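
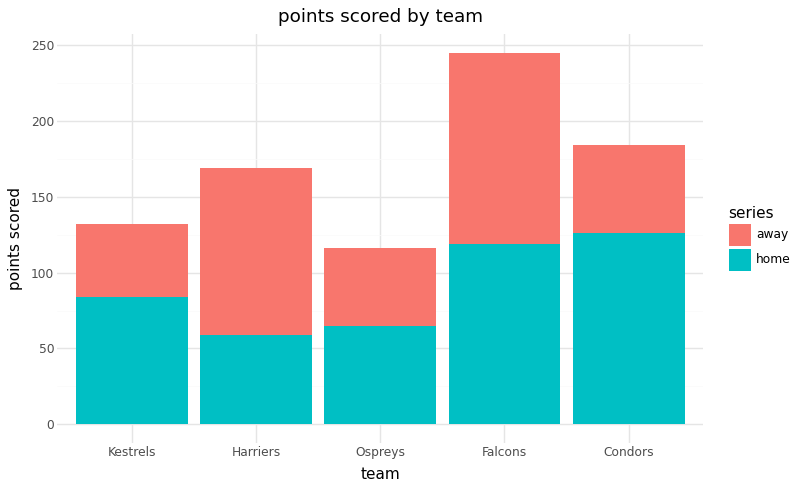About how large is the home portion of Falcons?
≈ 125

home top ≈ 125, bottom ≈ 0; segment ≈ 125.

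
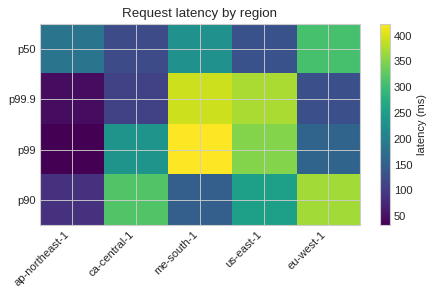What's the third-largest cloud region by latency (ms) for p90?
us-east-1

Top 4 for p90: eu-west-1 ≈ 350, ca-central-1 ≈ 300, us-east-1 ≈ 250, me-south-1 ≈ 150.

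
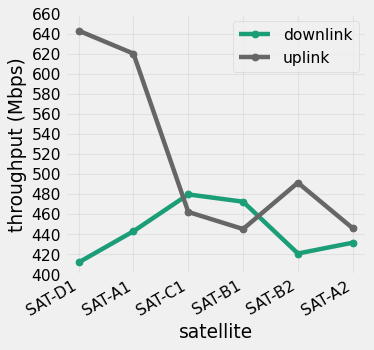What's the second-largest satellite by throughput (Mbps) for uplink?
SAT-A1

Top 3 for uplink: SAT-D1 ≈ 640, SAT-A1 ≈ 620, SAT-B2 ≈ 500.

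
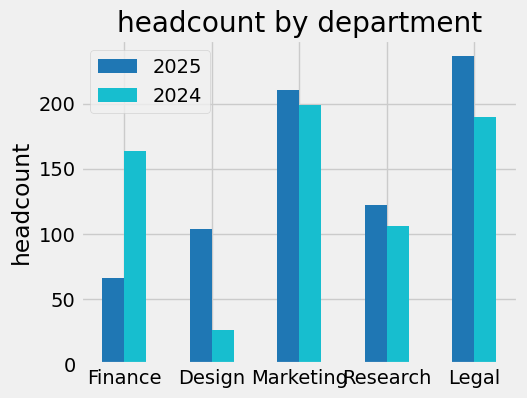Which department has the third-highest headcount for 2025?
Top 4 for 2025: Legal ≈ 240, Marketing ≈ 220, Research ≈ 120, Design ≈ 100.

Research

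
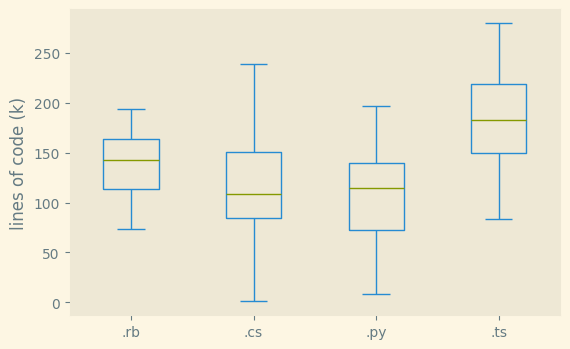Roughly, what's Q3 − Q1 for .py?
≈ 70

Q3 ≈ 140, Q1 ≈ 70; IQR ≈ 70.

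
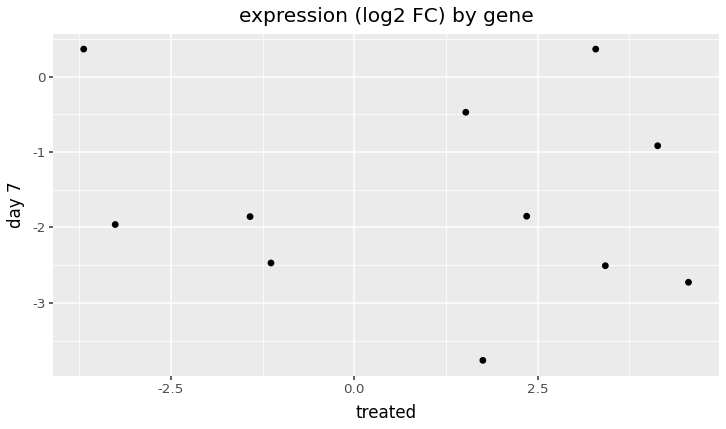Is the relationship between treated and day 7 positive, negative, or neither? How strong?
Points are roughly uncorrelated; weak (|r| ≈ 0.2).

no clear correlation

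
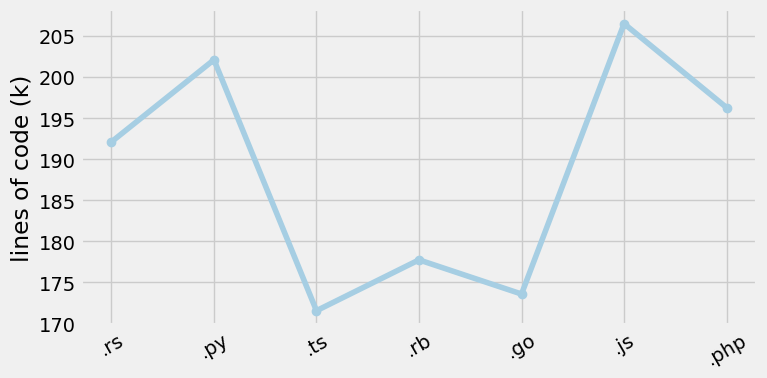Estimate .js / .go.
≈ 1.17×

.js ≈ 205, .go ≈ 175; 205/175 ≈ 1.17.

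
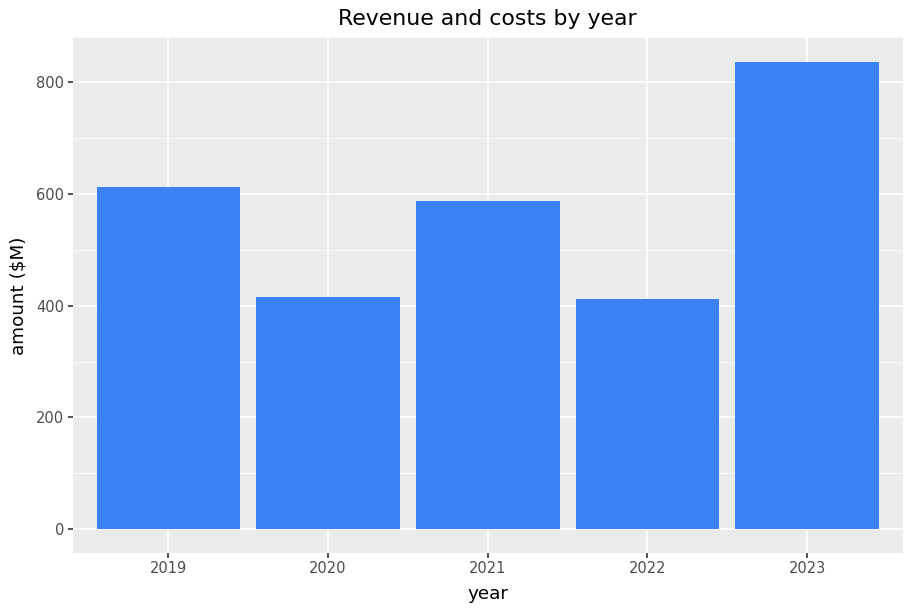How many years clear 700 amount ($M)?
Above 700: 2023.

1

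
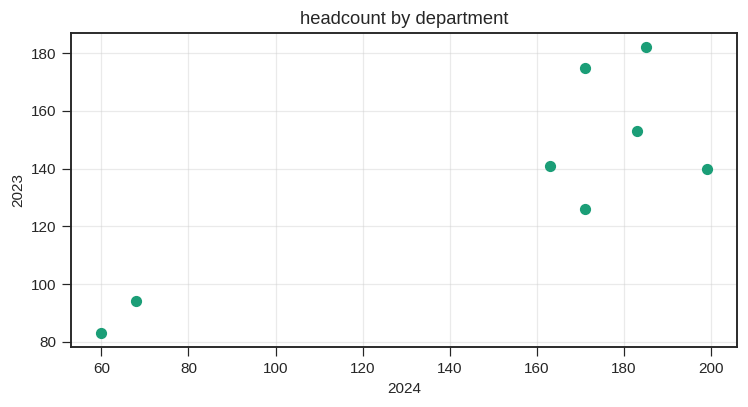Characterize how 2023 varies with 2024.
Points are positively correlated; strong (|r| ≈ 0.8).

positive, strong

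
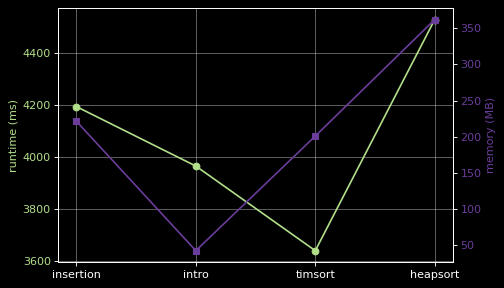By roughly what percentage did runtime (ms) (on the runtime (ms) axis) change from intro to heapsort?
intro ≈ 4000, heapsort ≈ 4500; (4500 − 4000) / 4000 ≈ +12.5%.

≈ +12.5%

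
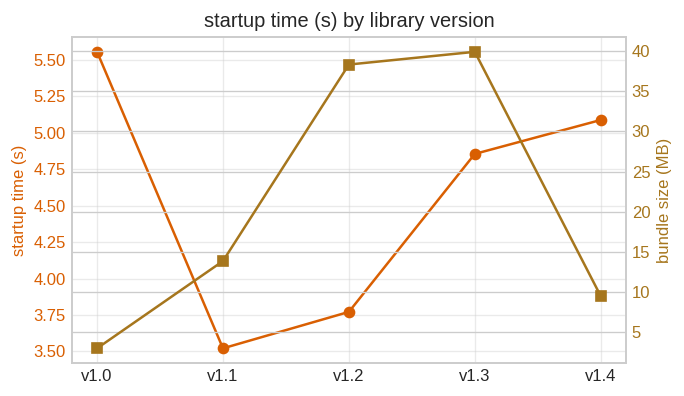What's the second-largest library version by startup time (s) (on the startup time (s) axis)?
Top 3 (on the startup time (s) axis): v1.0 ≈ 5.6, v1.4 ≈ 5.0, v1.3 ≈ 4.8.

v1.4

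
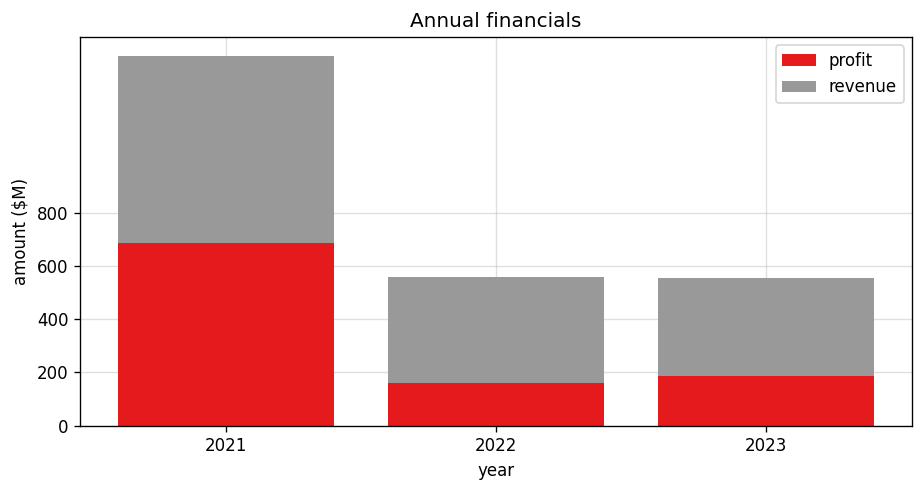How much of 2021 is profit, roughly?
≈ 600

profit top ≈ 600, bottom ≈ 0; segment ≈ 600.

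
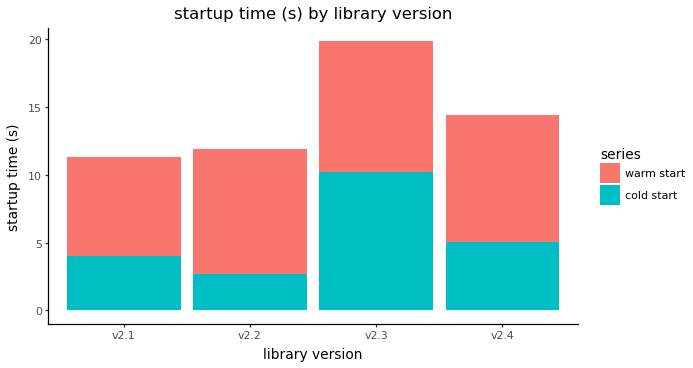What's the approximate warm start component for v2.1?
≈ 8

warm start top ≈ 12, bottom ≈ 4; segment ≈ 8.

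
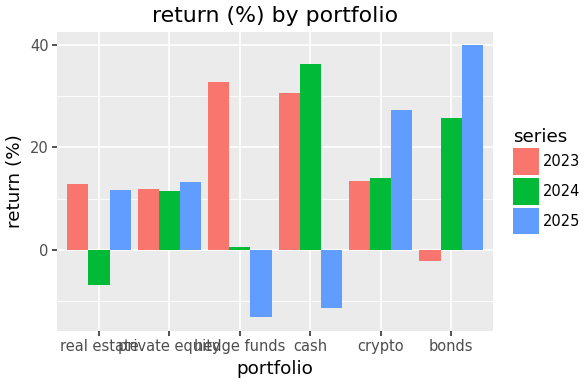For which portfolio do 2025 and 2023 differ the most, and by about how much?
hedge funds, ≈ 50 %

hedge funds: 2025 ≈ -15, 2023 ≈ 35 → gap ≈ 50. Next-largest (cash) is only ≈ 40.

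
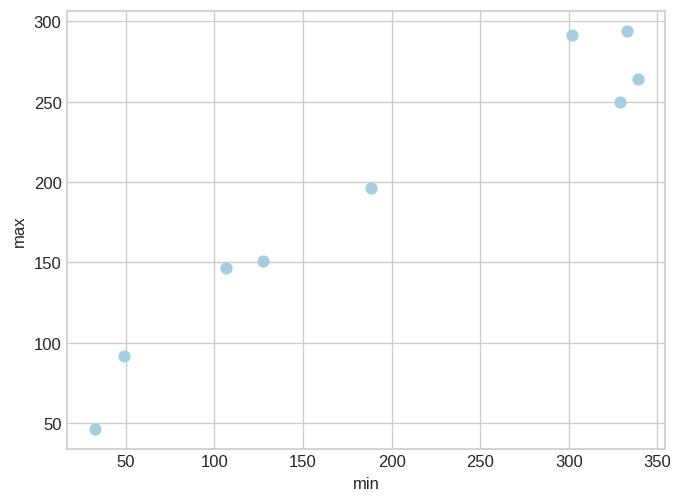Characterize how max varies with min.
positive, strong

Points are positively correlated; strong (|r| ≈ 1.0).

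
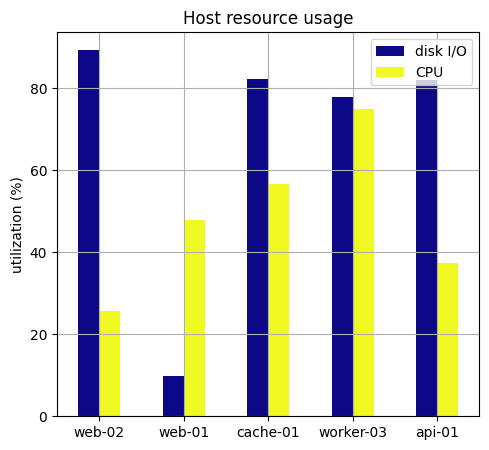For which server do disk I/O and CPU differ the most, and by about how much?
web-02, ≈ 60 %

web-02: disk I/O ≈ 90, CPU ≈ 30 → gap ≈ 60. Next-largest (api-01) is only ≈ 40.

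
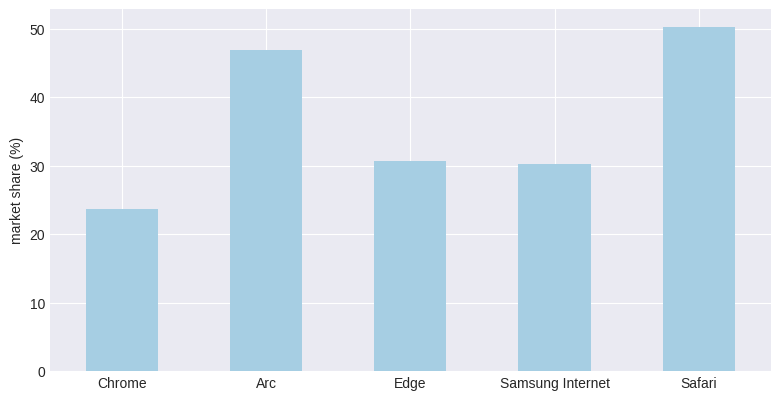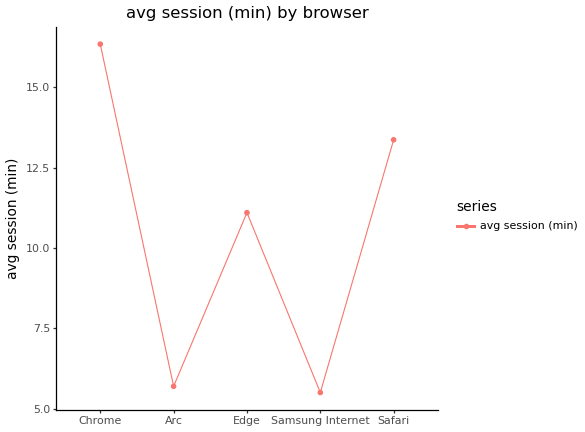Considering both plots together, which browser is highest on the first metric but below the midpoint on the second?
Chart 2 median avg session (min) ≈ 12; below-median browsers: Arc, Samsung Internet. Among those, Arc has the highest market share (%) (≈ 45).

Arc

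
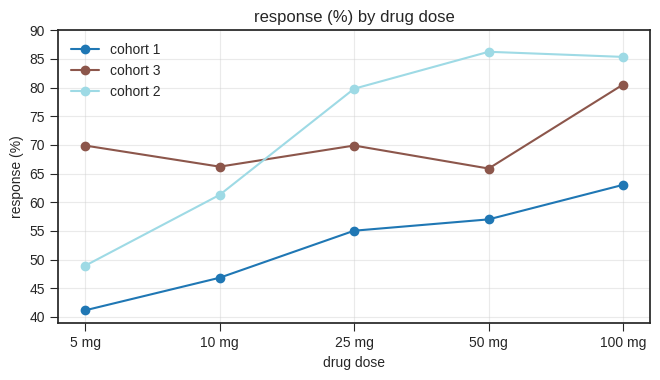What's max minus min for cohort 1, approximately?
≈ 25

Max 100 mg ≈ 65, min 5 mg ≈ 40; range ≈ 25.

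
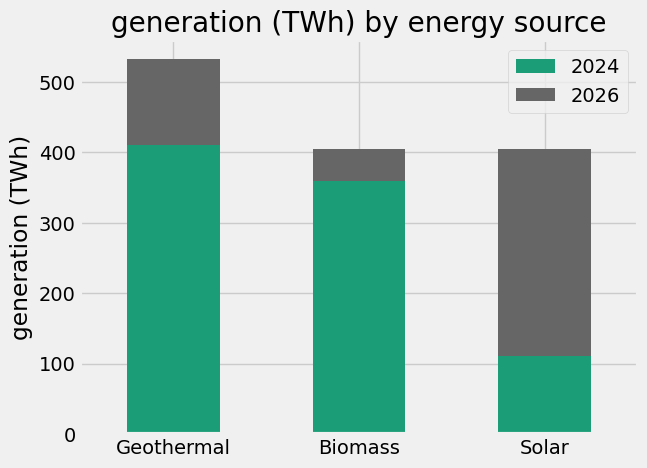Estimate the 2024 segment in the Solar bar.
≈ 100

2024 top ≈ 100, bottom ≈ 0; segment ≈ 100.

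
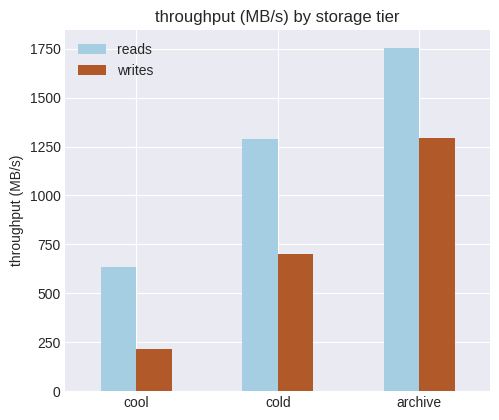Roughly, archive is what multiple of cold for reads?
≈ 1.5×

archive ≈ 1800, cold ≈ 1200; 1800/1200 ≈ 1.5.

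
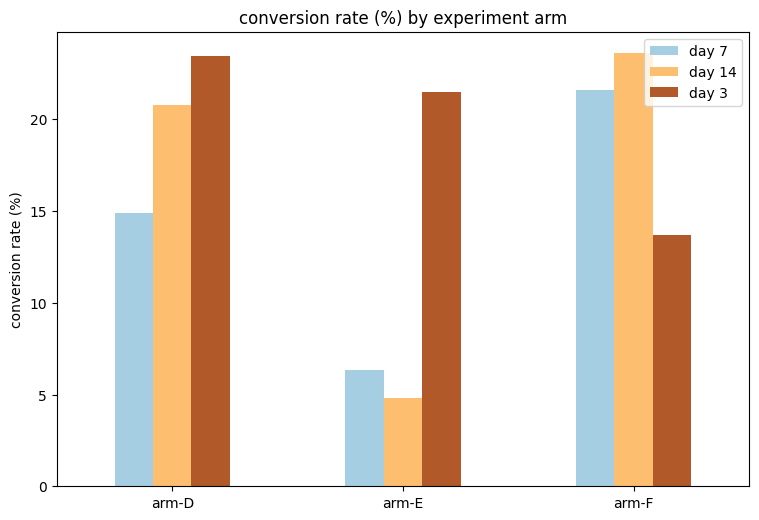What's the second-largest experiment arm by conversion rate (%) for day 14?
arm-D

Top 3 for day 14: arm-F ≈ 24, arm-D ≈ 20, arm-E ≈ 4.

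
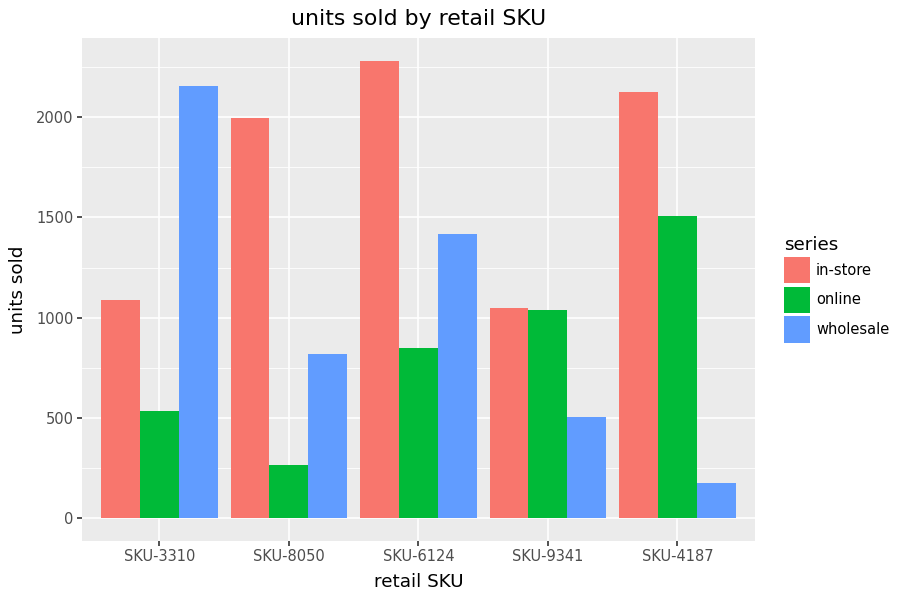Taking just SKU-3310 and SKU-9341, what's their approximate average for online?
≈ 800

(600 + 1000) / 2 ≈ 800.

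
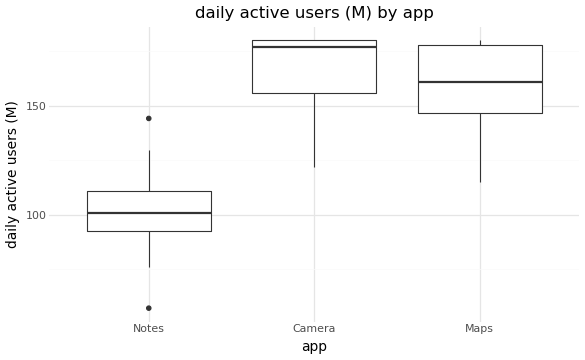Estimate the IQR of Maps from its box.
Q3 ≈ 180, Q1 ≈ 150; IQR ≈ 30.

≈ 30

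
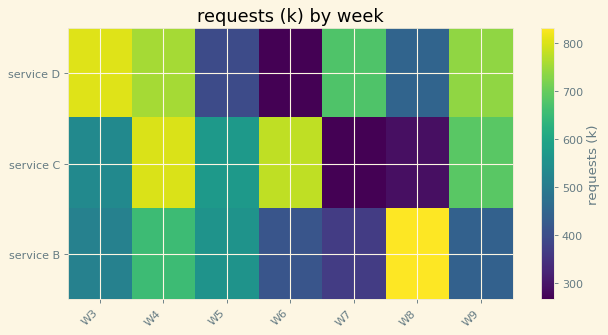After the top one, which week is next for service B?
Top 3 for service B: W8 ≈ 850, W4 ≈ 650, W5 ≈ 550.

W4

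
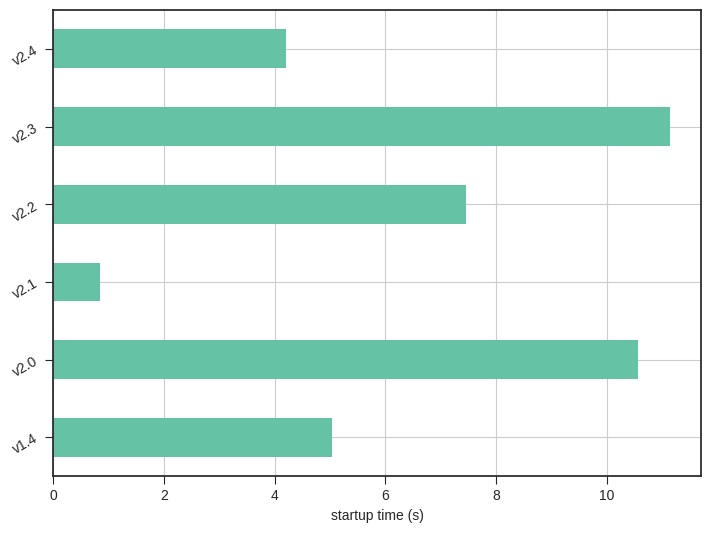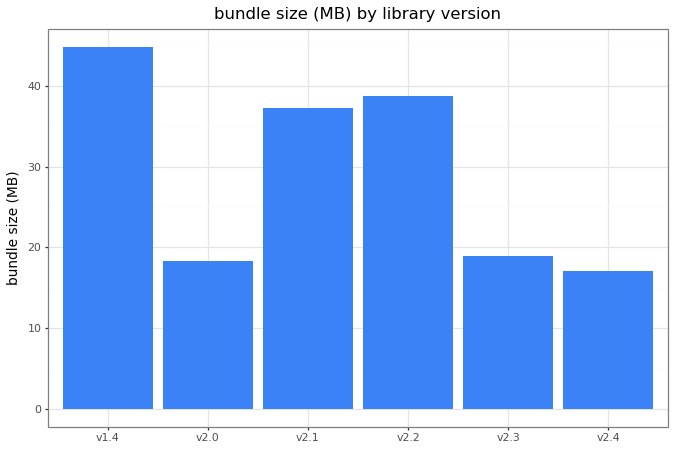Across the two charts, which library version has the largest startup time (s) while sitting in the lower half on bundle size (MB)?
v2.3

Chart 2 median bundle size (MB) ≈ 30; below-median library versions: v2.0, v2.3, v2.4. Among those, v2.3 has the highest startup time (s) (≈ 12).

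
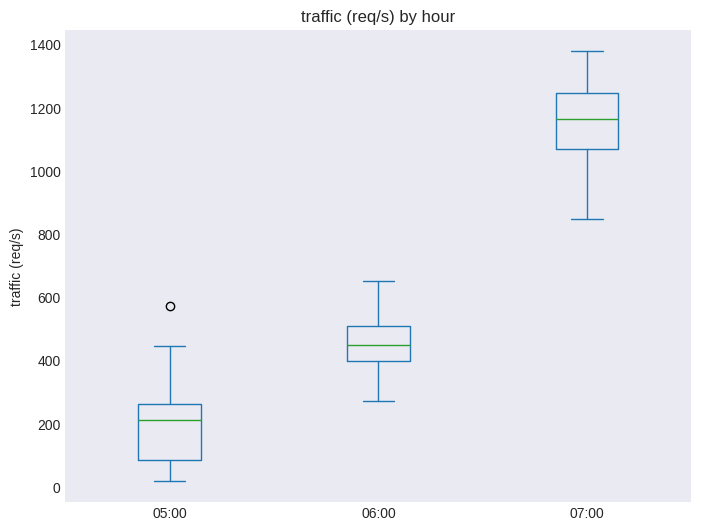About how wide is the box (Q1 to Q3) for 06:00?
Q3 ≈ 500, Q1 ≈ 400; IQR ≈ 100.

≈ 100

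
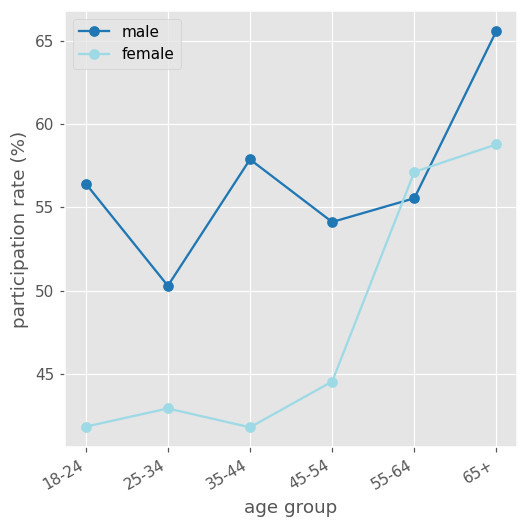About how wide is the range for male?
Max 65+ ≈ 66, min 25-34 ≈ 50; range ≈ 16.

≈ 16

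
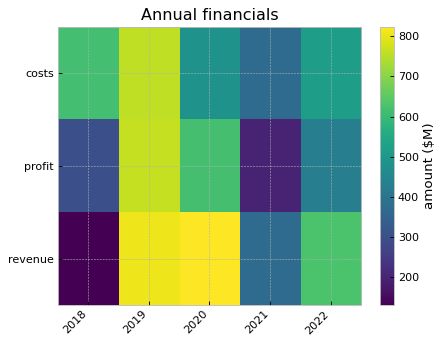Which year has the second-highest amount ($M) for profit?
Top 3 for profit: 2019 ≈ 800, 2020 ≈ 600, 2022 ≈ 400.

2020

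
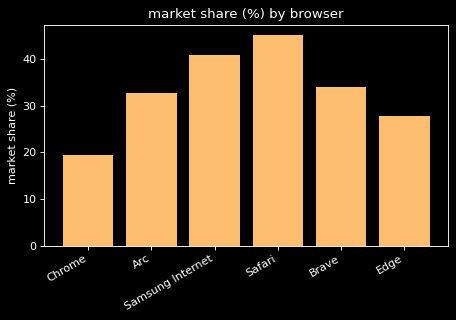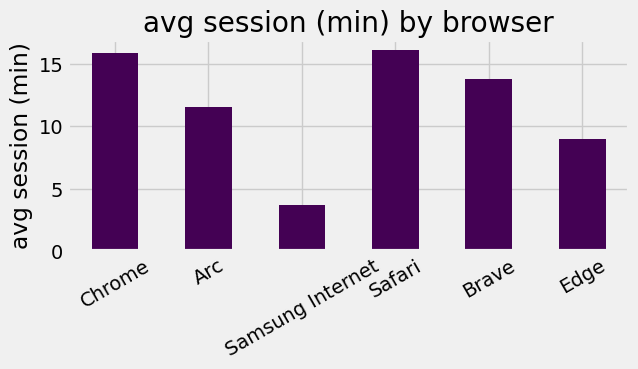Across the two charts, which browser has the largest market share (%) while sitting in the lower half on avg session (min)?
Samsung Internet

Chart 2 median avg session (min) ≈ 12; below-median browsers: Arc, Samsung Internet, Edge. Among those, Samsung Internet has the highest market share (%) (≈ 40).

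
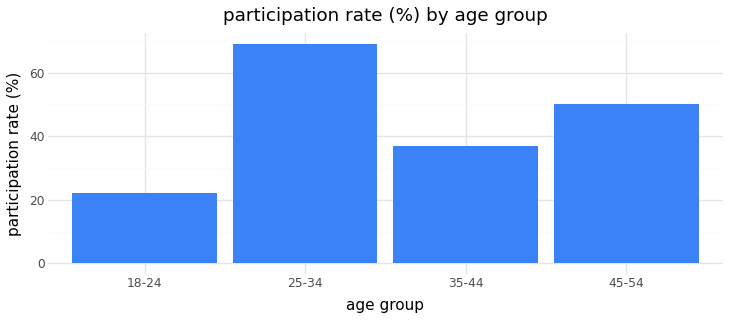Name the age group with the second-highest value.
Top 3: 25-34 ≈ 70, 45-54 ≈ 50, 35-44 ≈ 40.

45-54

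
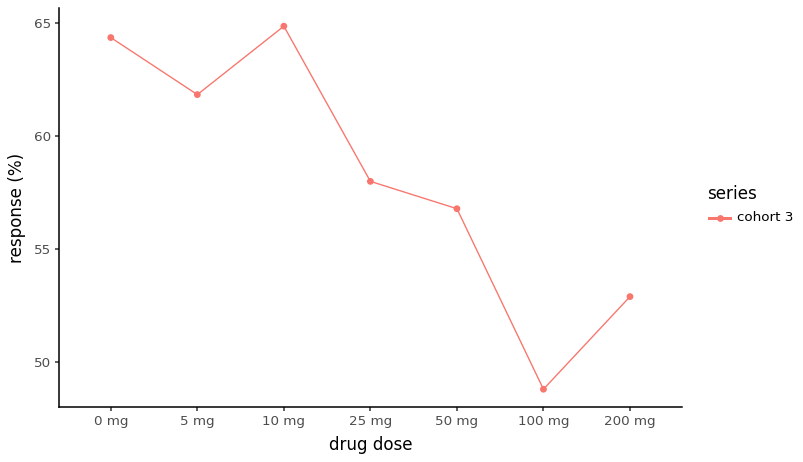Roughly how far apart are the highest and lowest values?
≈ 16

Max 10 mg ≈ 64, min 100 mg ≈ 48; range ≈ 16.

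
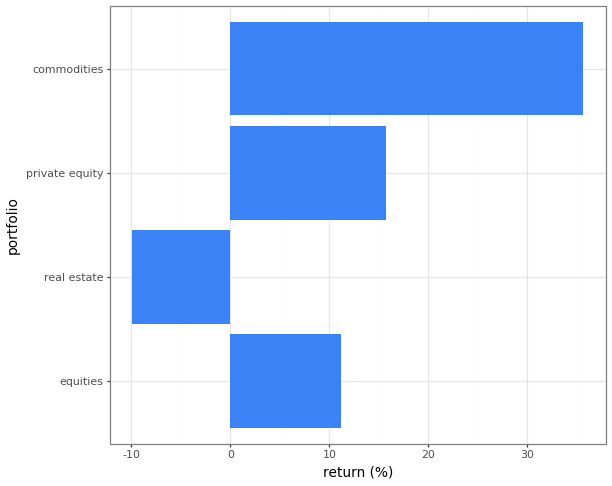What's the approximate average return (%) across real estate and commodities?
(-10 + 35) / 2 ≈ 12.

≈ 12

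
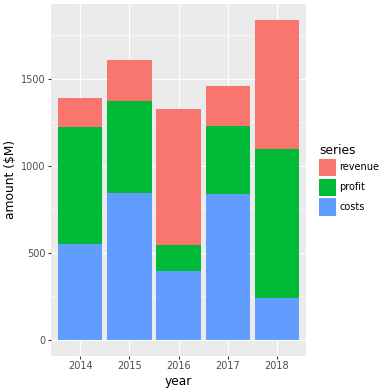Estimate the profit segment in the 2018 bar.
≈ 800

profit top ≈ 1000, bottom ≈ 200; segment ≈ 800.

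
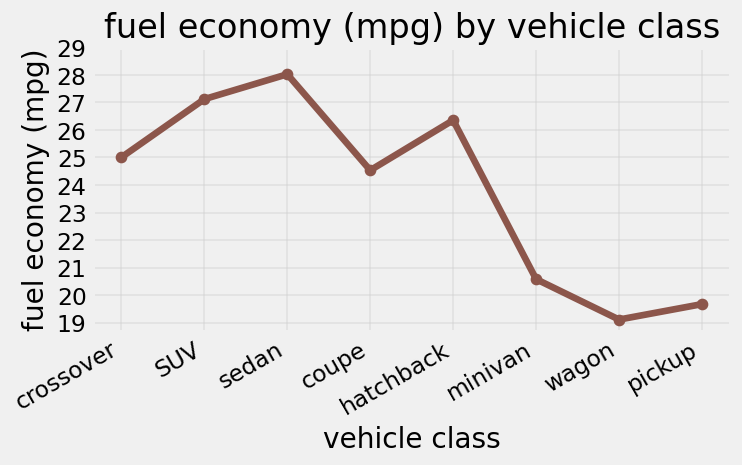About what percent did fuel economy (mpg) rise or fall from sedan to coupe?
≈ -10.7%

sedan ≈ 28, coupe ≈ 25; (25 − 28) / 28 ≈ -10.7%.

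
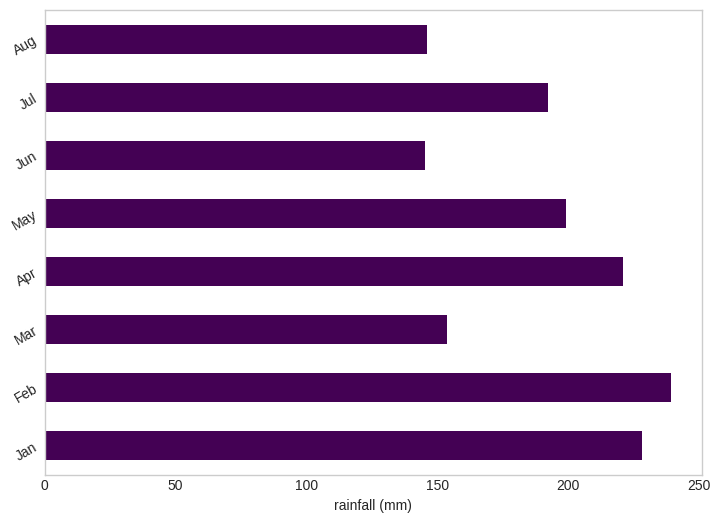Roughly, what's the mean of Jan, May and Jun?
≈ 187

(220 + 200 + 140) / 3 ≈ 187.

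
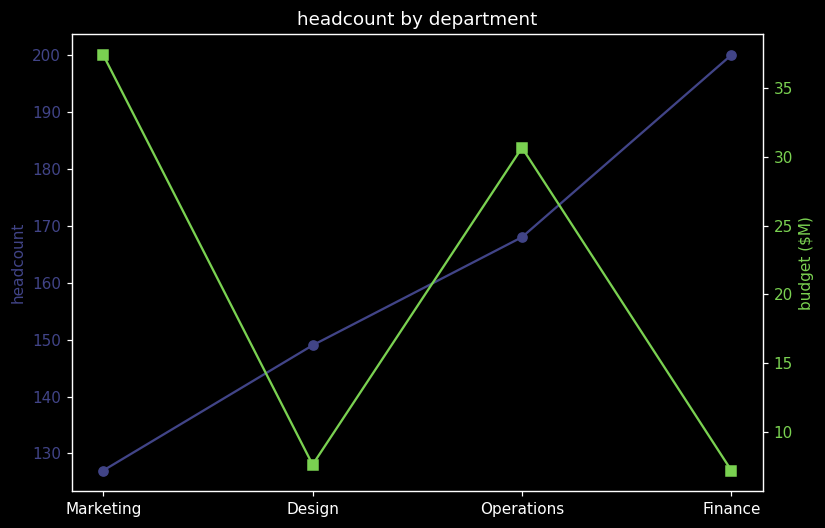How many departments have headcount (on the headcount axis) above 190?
1

Above 190: Finance.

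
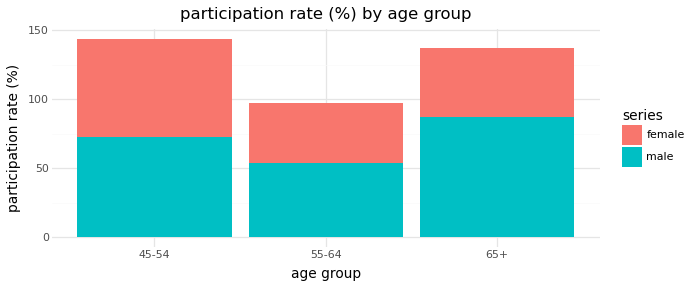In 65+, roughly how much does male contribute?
≈ 80

male top ≈ 80, bottom ≈ 0; segment ≈ 80.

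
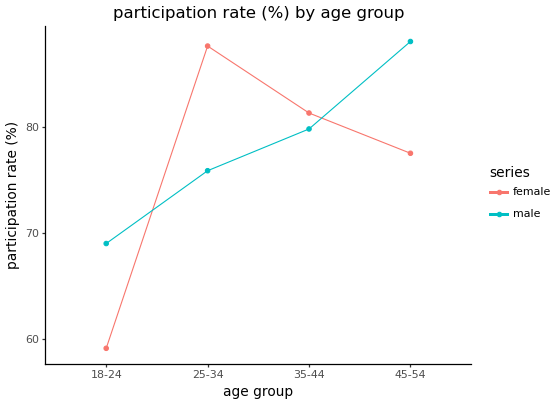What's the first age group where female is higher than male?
18-24: female ≈ 60 vs male ≈ 70 (not yet); 25-34: female ≈ 90 vs male ≈ 75 (first crossover).

25-34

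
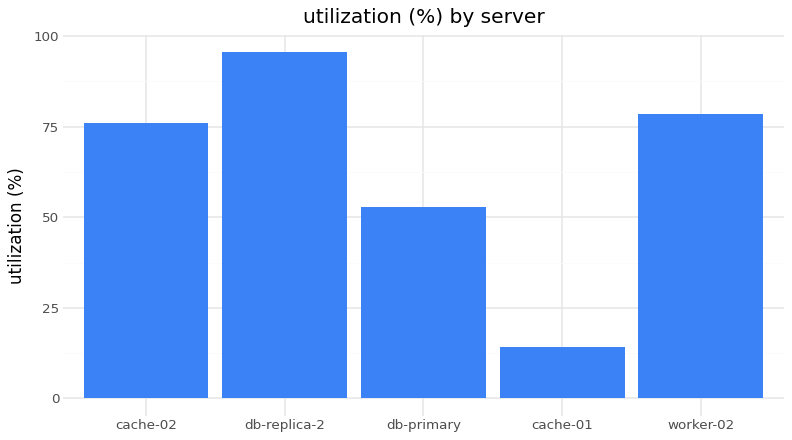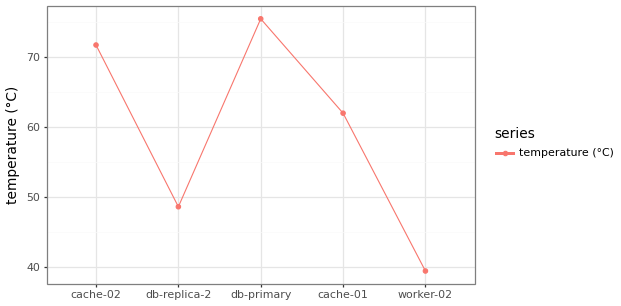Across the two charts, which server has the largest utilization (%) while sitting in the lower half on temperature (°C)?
db-replica-2

Chart 2 median temperature (°C) ≈ 60; below-median servers: db-replica-2, worker-02. Among those, db-replica-2 has the highest utilization (%) (≈ 100).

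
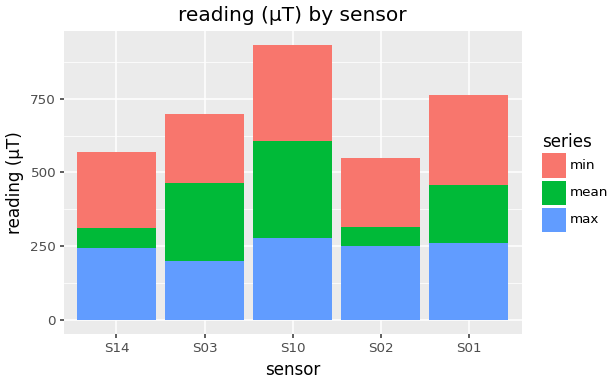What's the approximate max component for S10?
≈ 300

max top ≈ 300, bottom ≈ 0; segment ≈ 300.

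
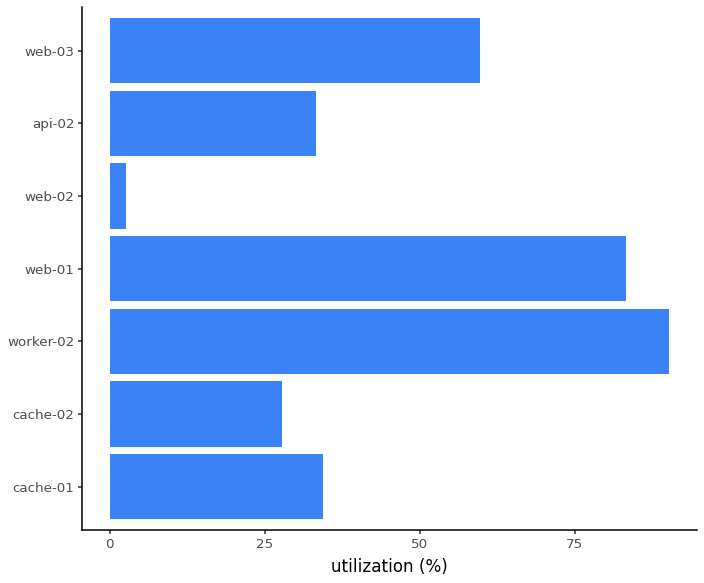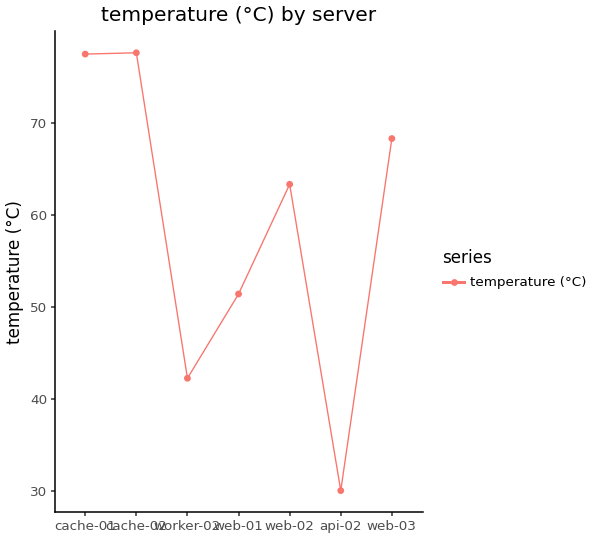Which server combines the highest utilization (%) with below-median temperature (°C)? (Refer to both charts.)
Chart 2 median temperature (°C) ≈ 60; below-median servers: worker-02, web-01, api-02. Among those, worker-02 has the highest utilization (%) (≈ 90).

worker-02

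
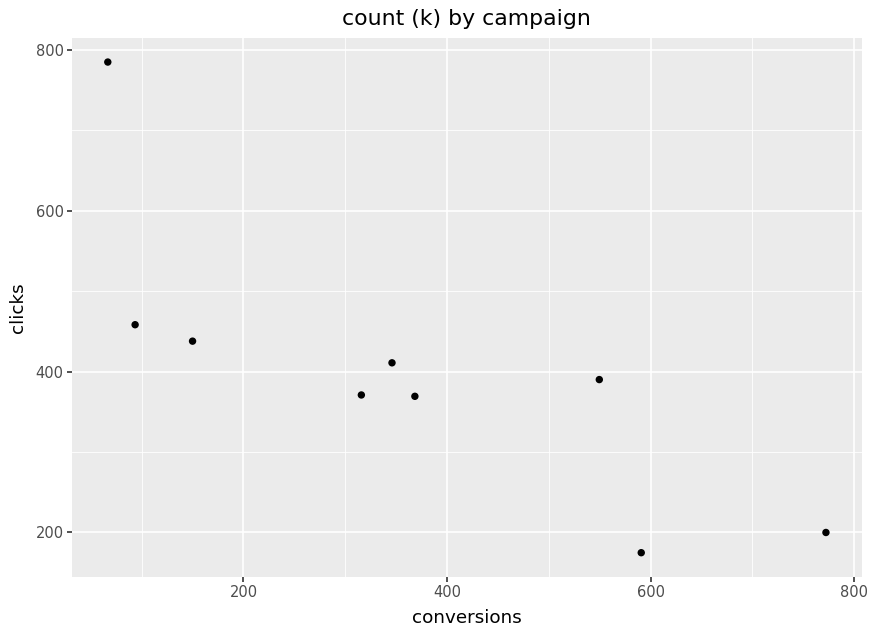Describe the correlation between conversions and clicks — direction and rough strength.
negative, strong

Points are negatively correlated; strong (|r| ≈ 0.8).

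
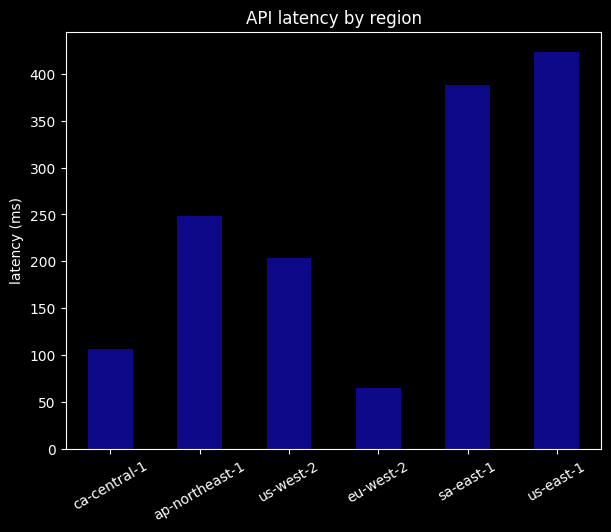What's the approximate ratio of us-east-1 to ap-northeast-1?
≈ 1.6×

us-east-1 ≈ 400, ap-northeast-1 ≈ 250; 400/250 ≈ 1.6.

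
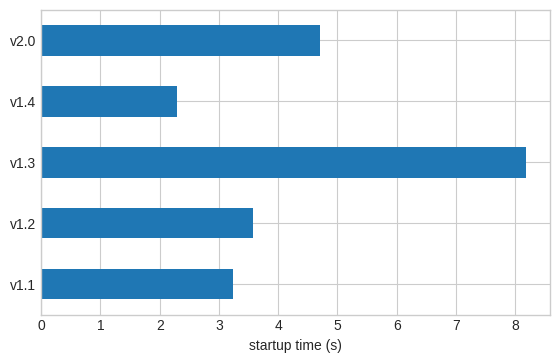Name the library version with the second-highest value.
Top 3: v1.3 ≈ 8, v2.0 ≈ 5, v1.2 ≈ 4.

v2.0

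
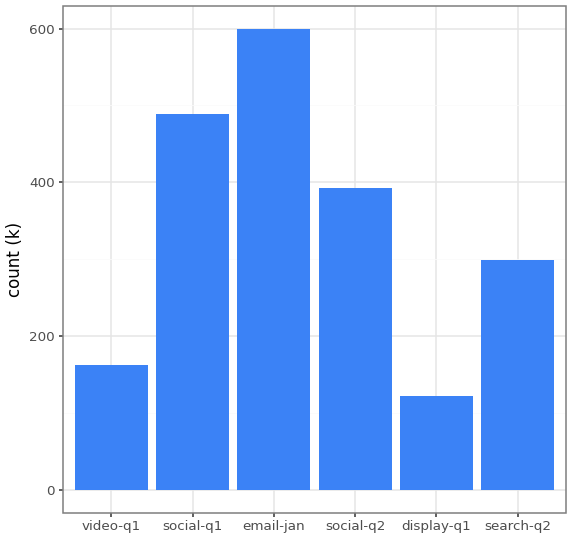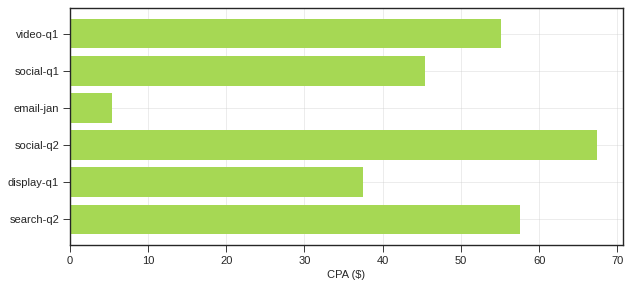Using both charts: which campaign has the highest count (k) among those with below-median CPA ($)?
email-jan

Chart 2 median CPA ($) ≈ 50; below-median campaigns: social-q1, email-jan, display-q1. Among those, email-jan has the highest count (k) (≈ 600).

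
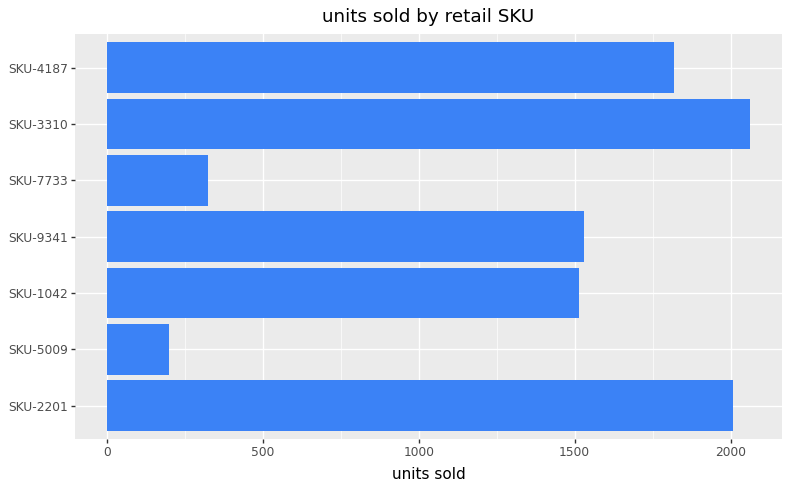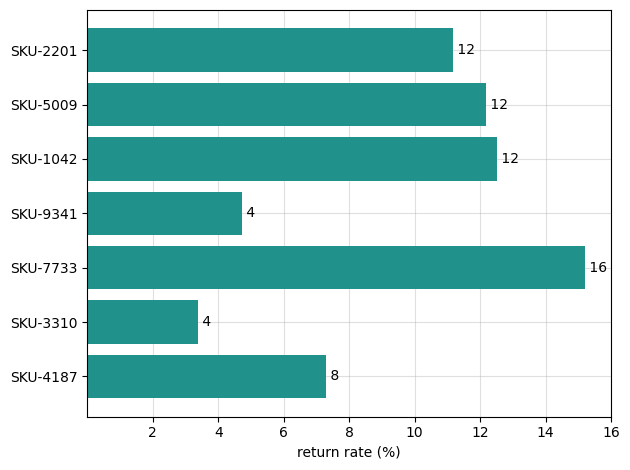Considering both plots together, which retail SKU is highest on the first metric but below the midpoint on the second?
SKU-3310

Chart 2 median return rate (%) ≈ 12; below-median retail SKUs: SKU-9341, SKU-3310, SKU-4187. Among those, SKU-3310 has the highest units sold (≈ 2000).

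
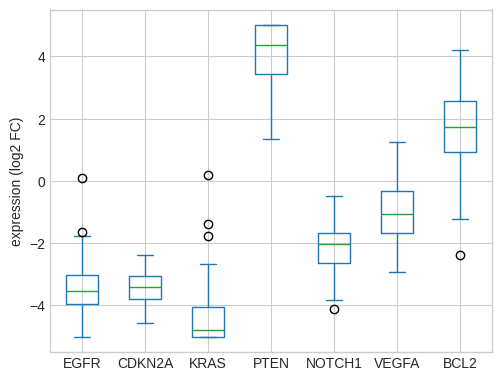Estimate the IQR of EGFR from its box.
≈ 1

Q3 ≈ -3, Q1 ≈ -4; IQR ≈ 1.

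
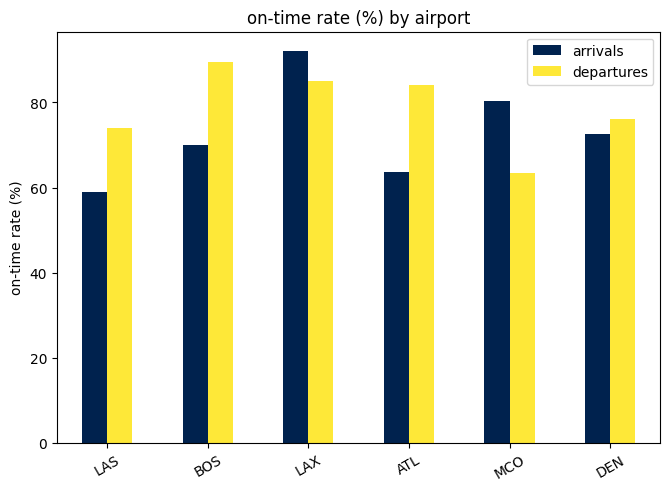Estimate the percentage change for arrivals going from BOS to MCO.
≈ +14.3%

BOS ≈ 70, MCO ≈ 80; (80 − 70) / 70 ≈ +14.3%.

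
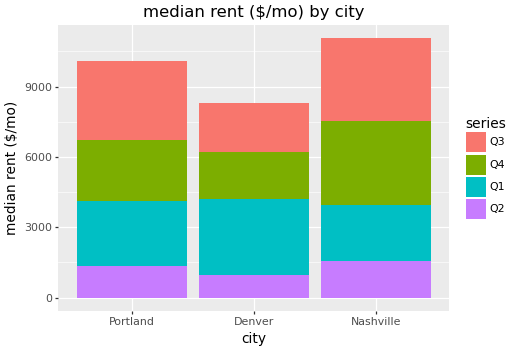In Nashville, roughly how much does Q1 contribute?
≈ 2000

Q1 top ≈ 4000, bottom ≈ 2000; segment ≈ 2000.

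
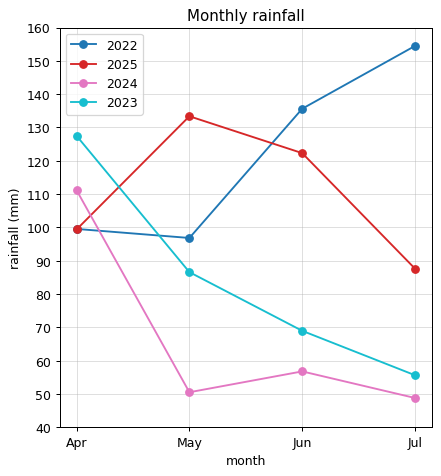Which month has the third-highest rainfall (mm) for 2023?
Top 4 for 2023: Apr ≈ 130, May ≈ 90, Jun ≈ 70, Jul ≈ 60.

Jun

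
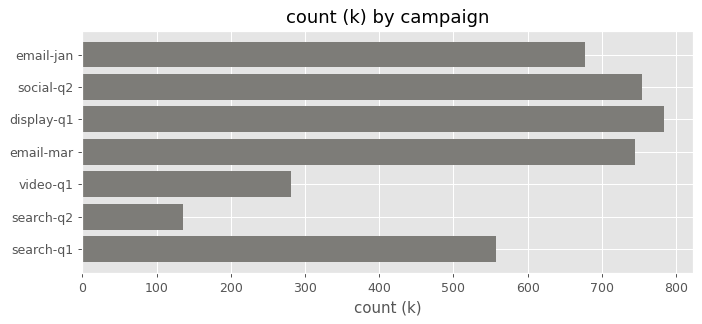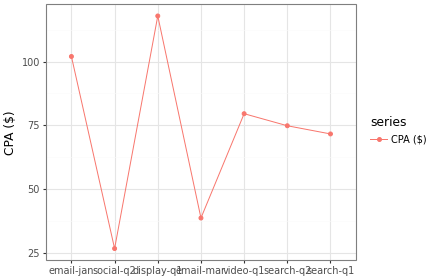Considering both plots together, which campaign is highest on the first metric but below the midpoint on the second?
social-q2

Chart 2 median CPA ($) ≈ 80; below-median campaigns: social-q2, email-mar, search-q1. Among those, social-q2 has the highest count (k) (≈ 800).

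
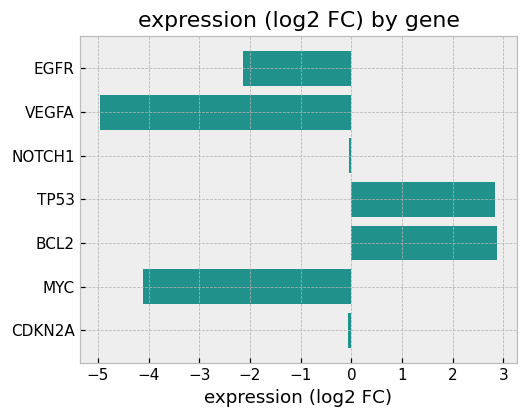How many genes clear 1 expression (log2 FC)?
2

Above 1: TP53, BCL2.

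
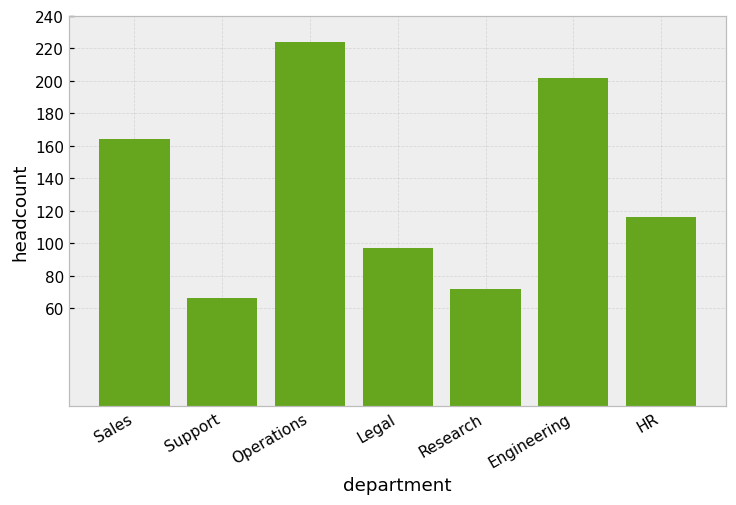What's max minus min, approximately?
≈ 160

Max Operations ≈ 220, min Support ≈ 60; range ≈ 160.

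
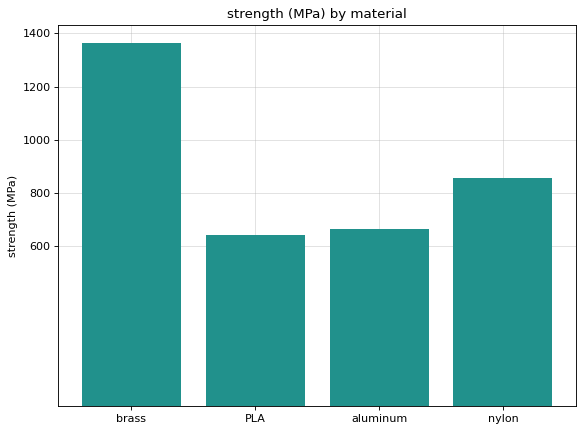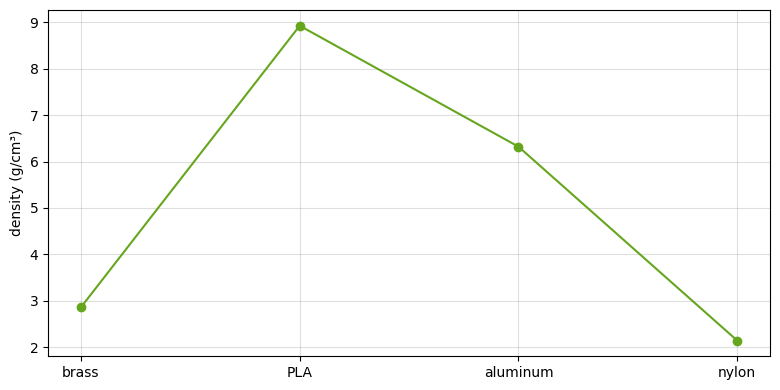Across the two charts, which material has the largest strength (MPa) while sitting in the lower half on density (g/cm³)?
brass

Chart 2 median density (g/cm³) ≈ 5; below-median materials: brass, nylon. Among those, brass has the highest strength (MPa) (≈ 1400).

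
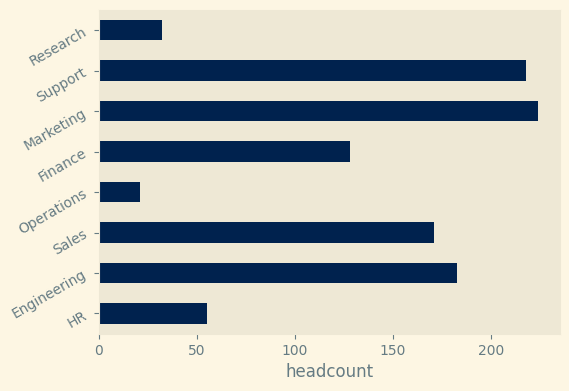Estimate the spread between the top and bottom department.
Max Marketing ≈ 220, min Operations ≈ 20; range ≈ 200.

≈ 200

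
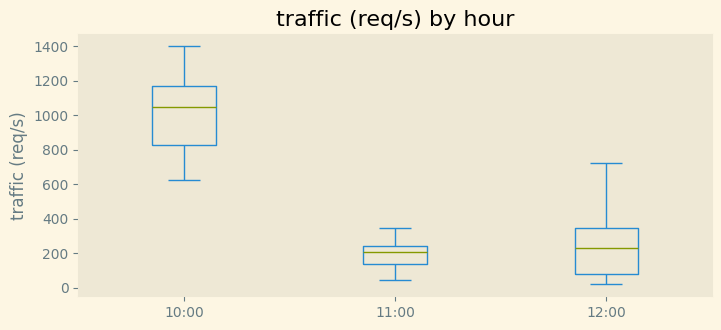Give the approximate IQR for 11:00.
Q3 ≈ 200, Q1 ≈ 100; IQR ≈ 100.

≈ 100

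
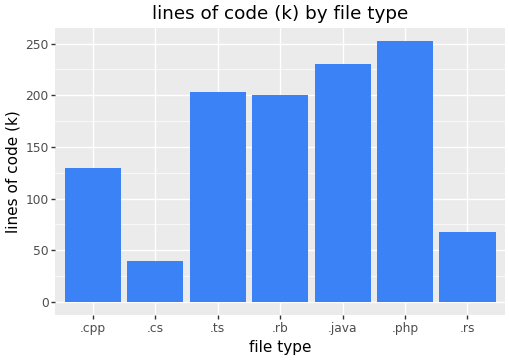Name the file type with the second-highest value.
Top 3: .php ≈ 250, .java ≈ 225, .ts ≈ 200.

.java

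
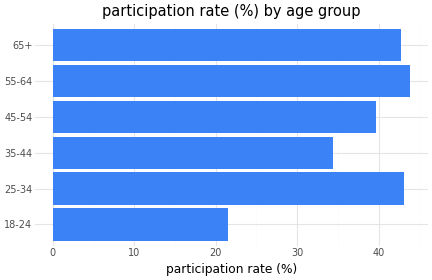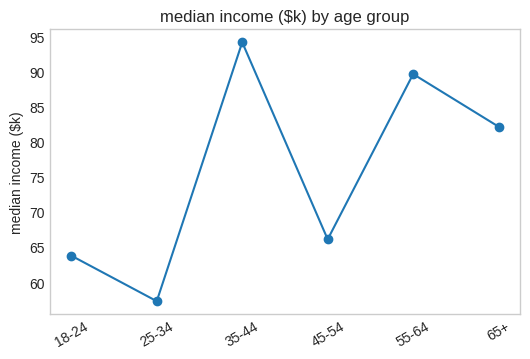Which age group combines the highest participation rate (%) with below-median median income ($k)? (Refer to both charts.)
25-34

Chart 2 median median income ($k) ≈ 70; below-median age groups: 18-24, 25-34, 45-54. Among those, 25-34 has the highest participation rate (%) (≈ 45).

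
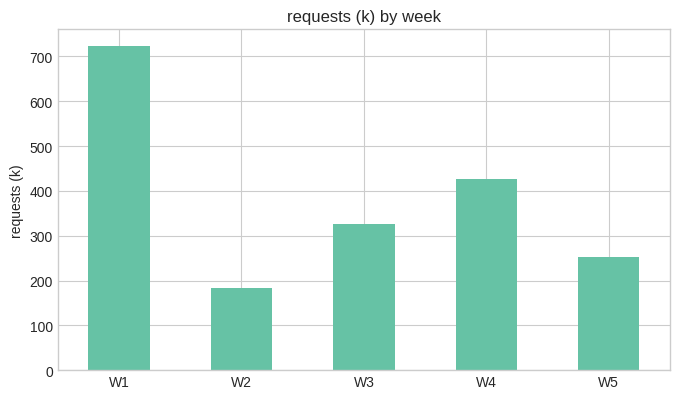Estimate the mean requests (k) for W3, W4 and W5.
(300 + 400 + 300) / 3 ≈ 333.

≈ 333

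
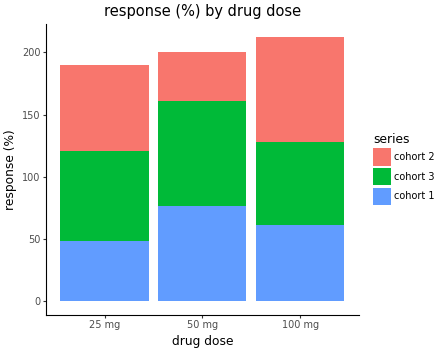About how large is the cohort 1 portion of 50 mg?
≈ 80

cohort 1 top ≈ 80, bottom ≈ 0; segment ≈ 80.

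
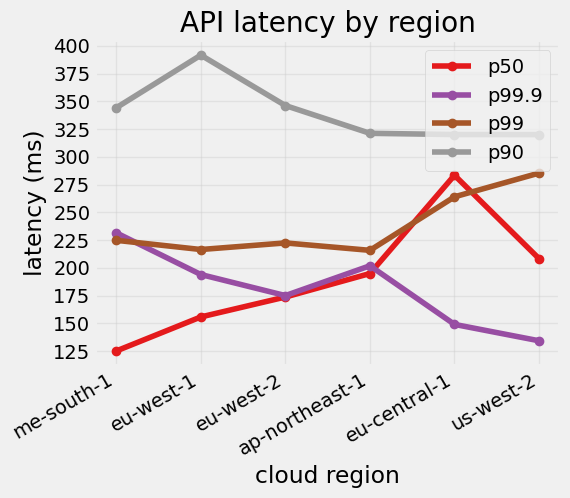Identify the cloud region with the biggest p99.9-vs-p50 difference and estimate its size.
eu-central-1: p99.9 ≈ 150, p50 ≈ 275 → gap ≈ 125. Next-largest (me-south-1) is only ≈ 100.

eu-central-1, ≈ 125 ms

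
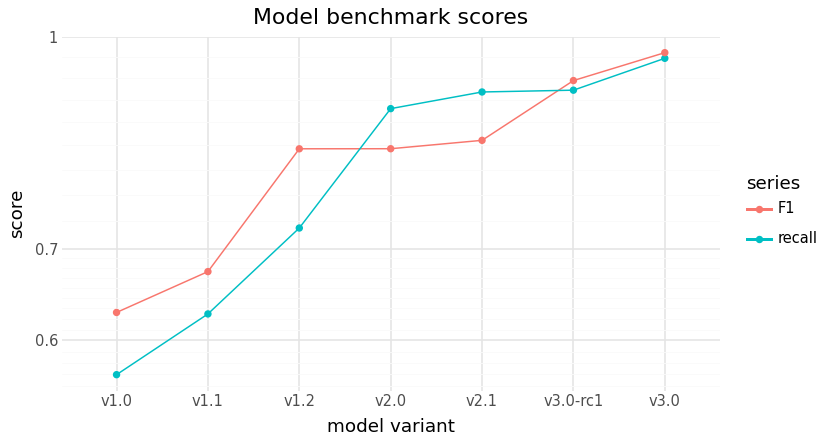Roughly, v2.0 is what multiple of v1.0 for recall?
≈ 1.64×

v2.0 ≈ 0.90, v1.0 ≈ 0.55; 0.90/0.55 ≈ 1.64.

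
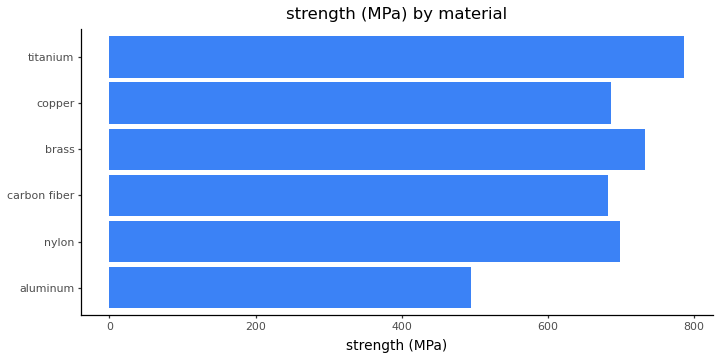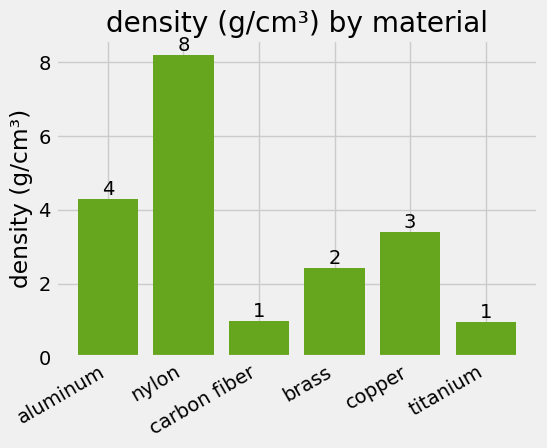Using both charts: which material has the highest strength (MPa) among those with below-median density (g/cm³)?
Chart 2 median density (g/cm³) ≈ 3; below-median materials: carbon fiber, brass, titanium. Among those, titanium has the highest strength (MPa) (≈ 800).

titanium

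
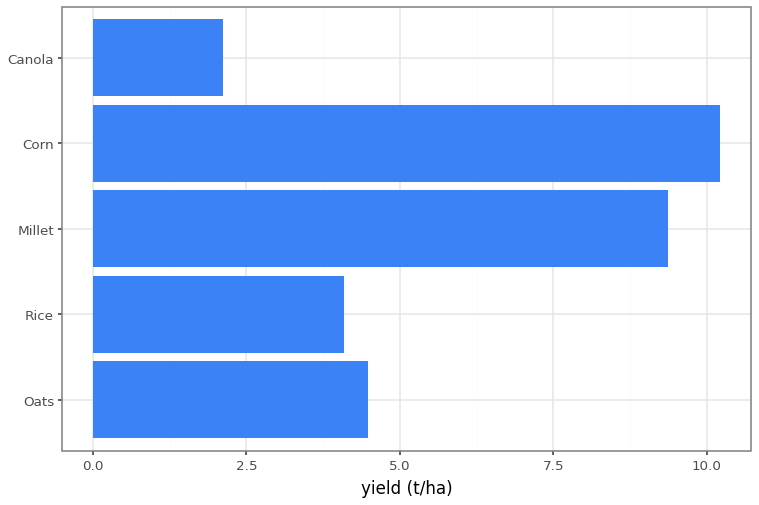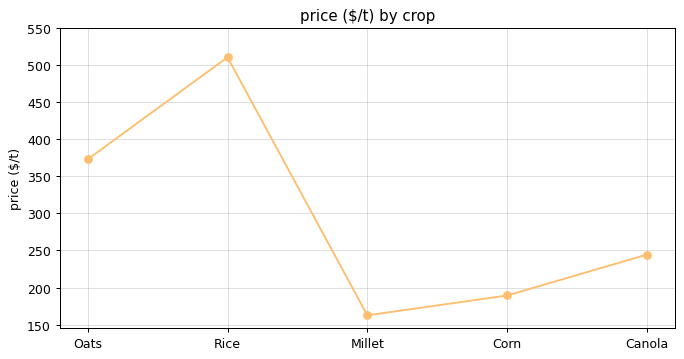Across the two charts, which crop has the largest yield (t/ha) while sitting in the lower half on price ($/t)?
Corn

Chart 2 median price ($/t) ≈ 250; below-median crops: Millet, Corn. Among those, Corn has the highest yield (t/ha) (≈ 10).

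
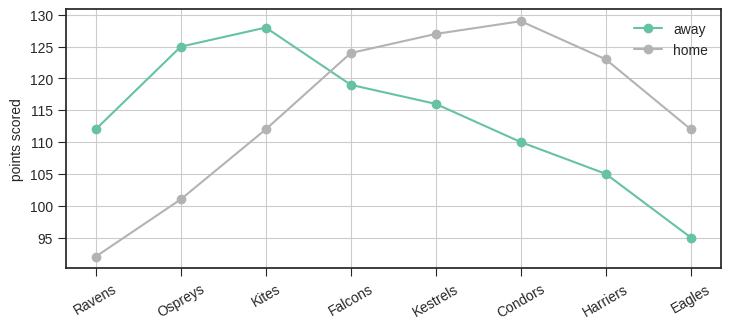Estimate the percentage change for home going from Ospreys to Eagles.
≈ +10%

Ospreys ≈ 100, Eagles ≈ 110; (110 − 100) / 100 ≈ +10%.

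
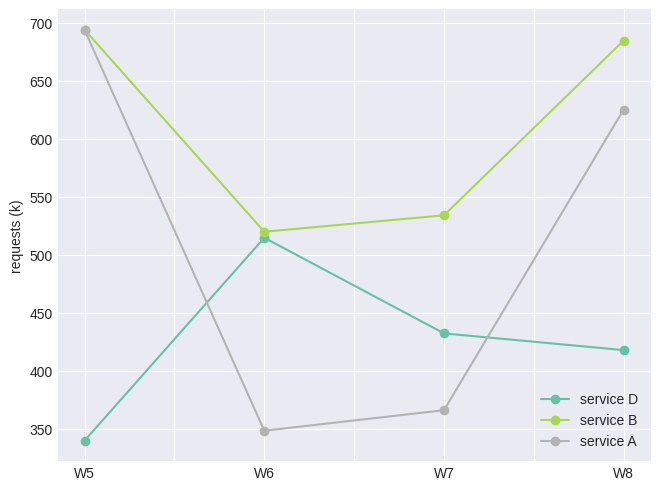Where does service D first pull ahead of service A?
W6

W5: service D ≈ 350 vs service A ≈ 700 (not yet); W6: service D ≈ 500 vs service A ≈ 350 (first crossover).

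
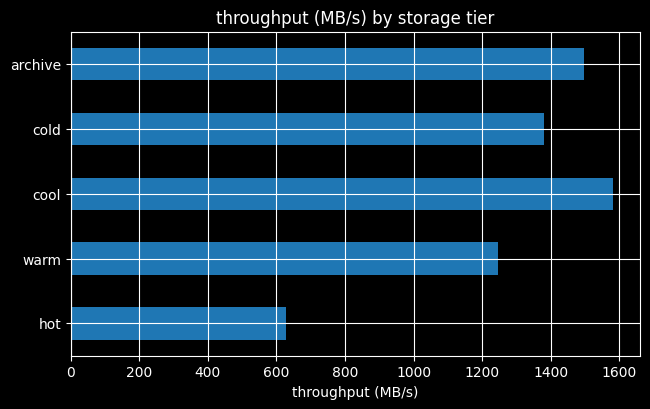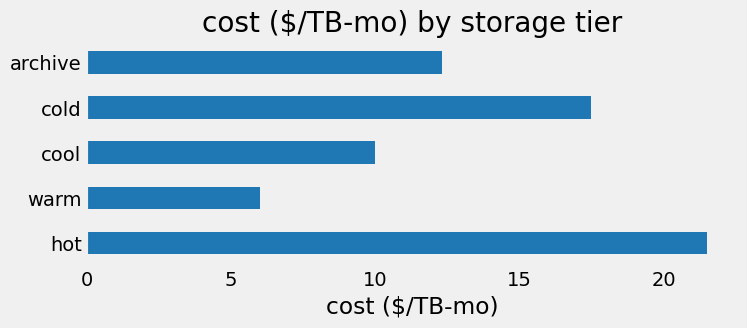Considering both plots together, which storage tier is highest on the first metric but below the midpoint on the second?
cool

Chart 2 median cost ($/TB-mo) ≈ 12; below-median storage tiers: warm, cool. Among those, cool has the highest throughput (MB/s) (≈ 1600).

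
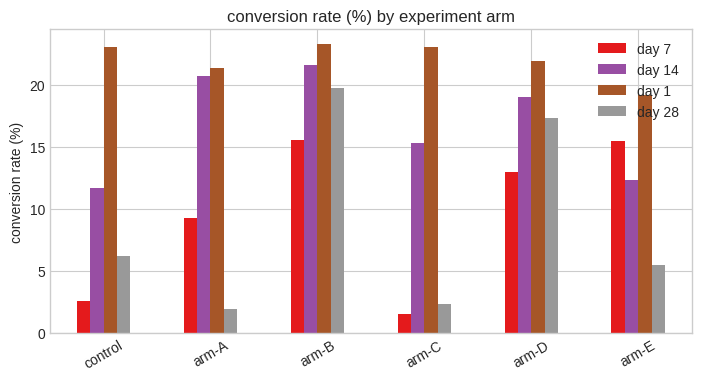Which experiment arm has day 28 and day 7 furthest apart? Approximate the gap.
arm-E: day 28 ≈ 6, day 7 ≈ 16 → gap ≈ 10. Next-largest (arm-A) is only ≈ 8.

arm-E, ≈ 10 %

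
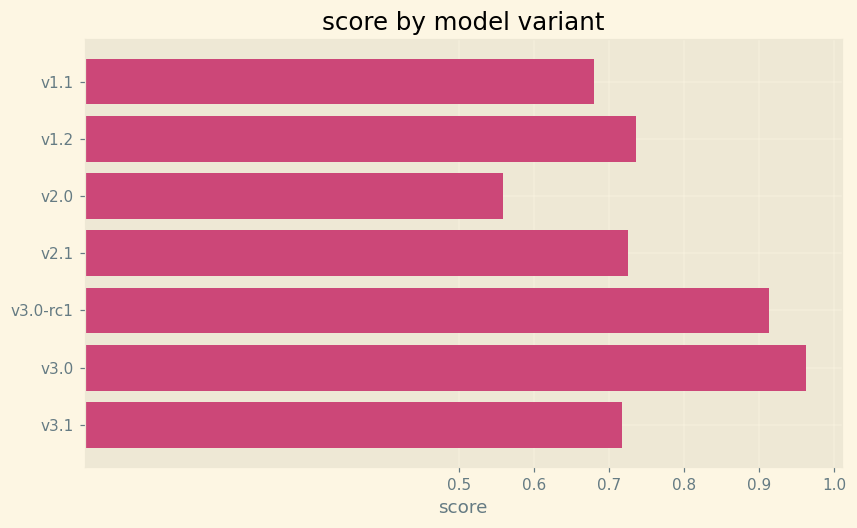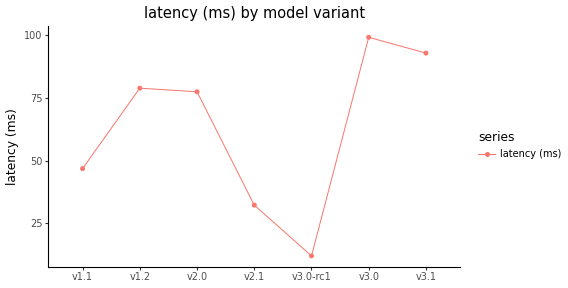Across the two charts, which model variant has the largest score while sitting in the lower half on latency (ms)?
v3.0-rc1

Chart 2 median latency (ms) ≈ 80; below-median model variants: v1.1, v2.1, v3.0-rc1. Among those, v3.0-rc1 has the highest score (≈ 0.9).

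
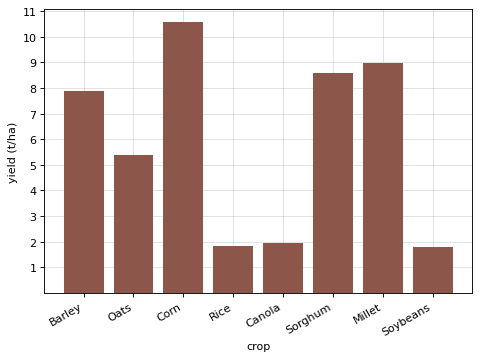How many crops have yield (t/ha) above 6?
4

Above 6: Barley, Corn, Sorghum, Millet.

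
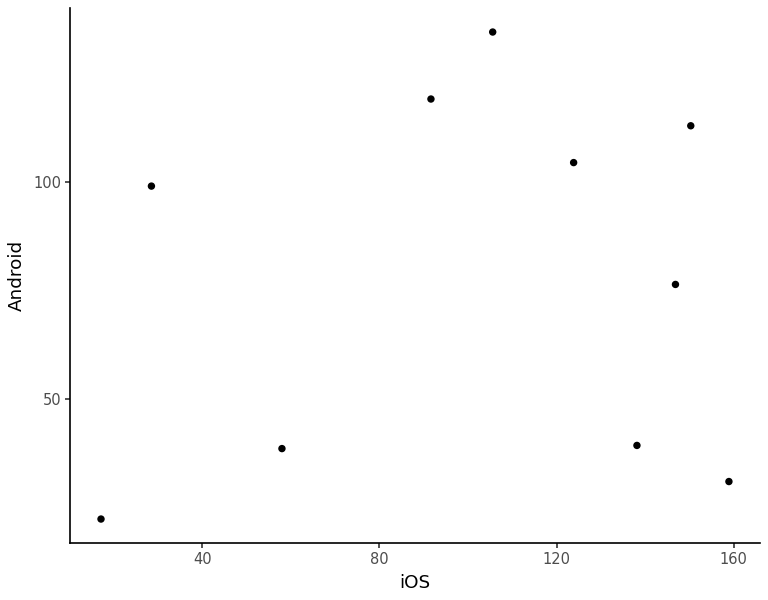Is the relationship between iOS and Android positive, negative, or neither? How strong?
Points are roughly uncorrelated; weak (|r| ≈ 0.1).

no clear correlation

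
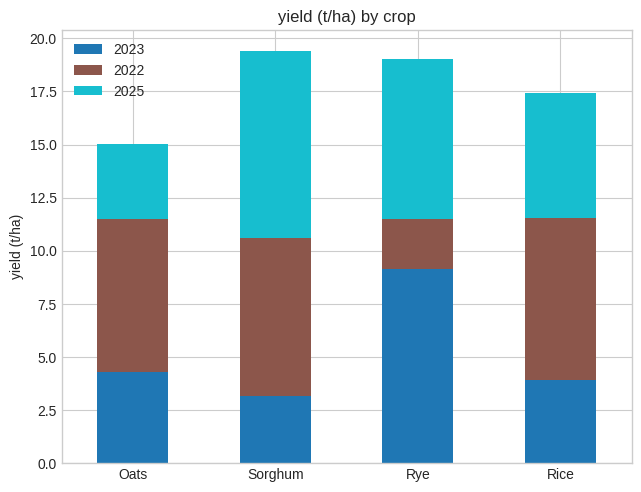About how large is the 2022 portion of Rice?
2022 top ≈ 12, bottom ≈ 4; segment ≈ 8.

≈ 8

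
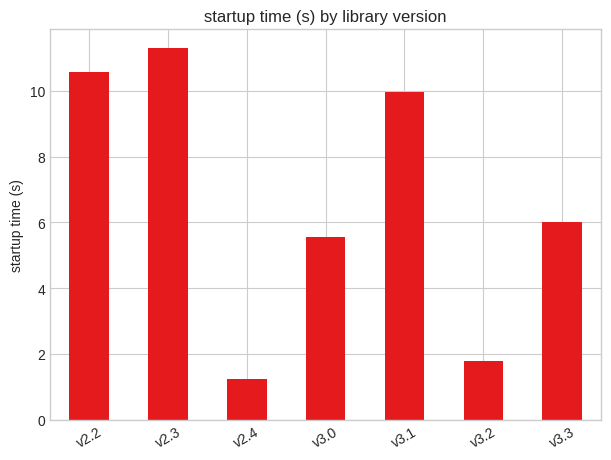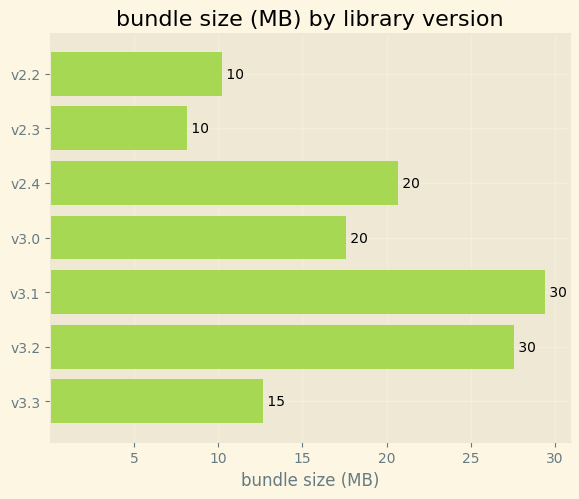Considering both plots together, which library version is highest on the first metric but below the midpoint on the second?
v2.3

Chart 2 median bundle size (MB) ≈ 20; below-median library versions: v2.2, v2.3, v3.3. Among those, v2.3 has the highest startup time (s) (≈ 12).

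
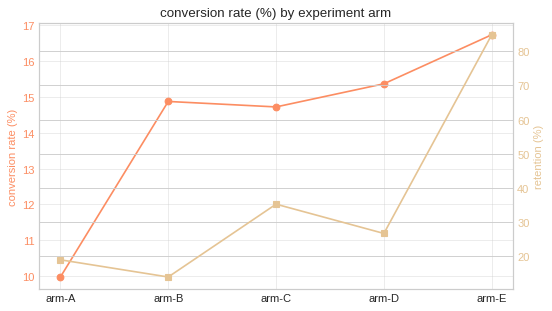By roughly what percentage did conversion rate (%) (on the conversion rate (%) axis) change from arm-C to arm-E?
arm-C ≈ 15, arm-E ≈ 17; (17 − 15) / 15 ≈ +13.3%.

≈ +13.3%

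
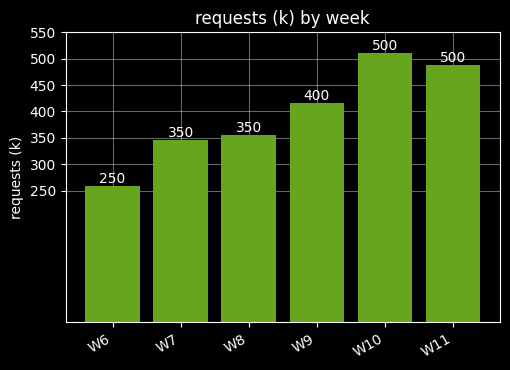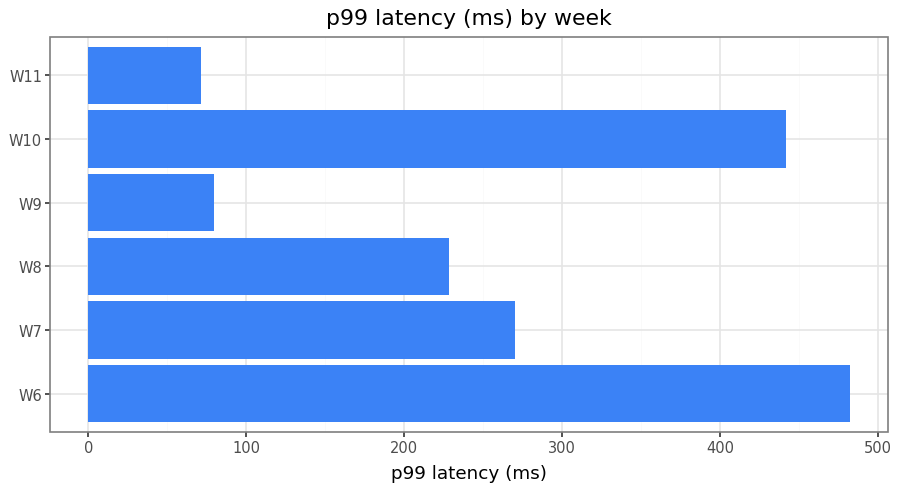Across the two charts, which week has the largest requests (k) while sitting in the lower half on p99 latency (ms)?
W11

Chart 2 median p99 latency (ms) ≈ 250; below-median weeks: W8, W9, W11. Among those, W11 has the highest requests (k) (≈ 500).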